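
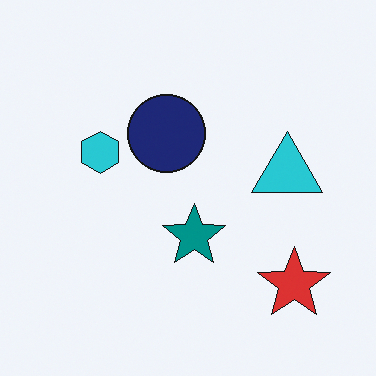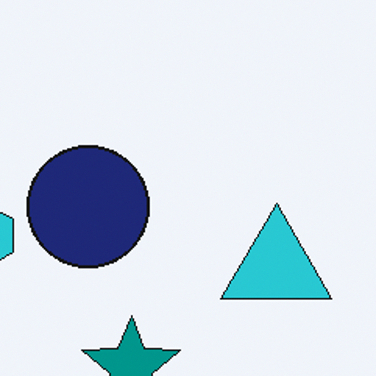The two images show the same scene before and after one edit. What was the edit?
This is the original image cropped slightly and scaled back up.

The visible shapes are larger and the field of view is narrower; shapes near the original edges may be partly or wholly outside the frame — a crop-and-rescale.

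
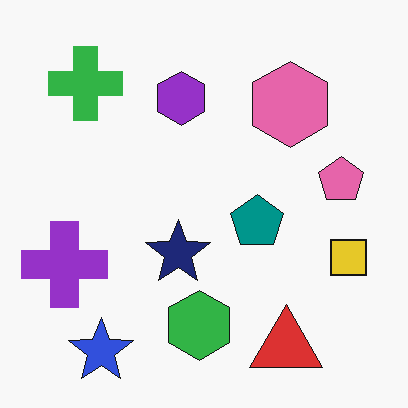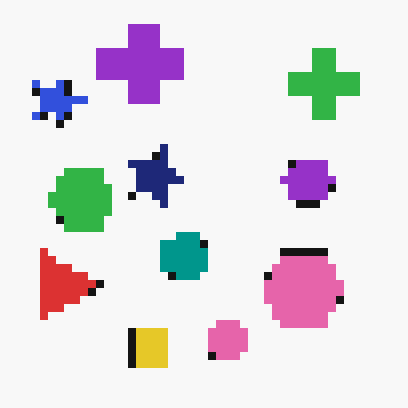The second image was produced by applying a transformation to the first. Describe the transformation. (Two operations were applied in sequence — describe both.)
This is the original image rotated 90° clockwise, then pixelated into visible square blocks.

The blue star sits in the bottom-left of the first image and the top-left of the second — consistent with a whole-image 90° clockwise rotation. Shapes are reduced to large square blocks; fine edges and outlines are lost — a downscale-then-upscale (mosaic) effect.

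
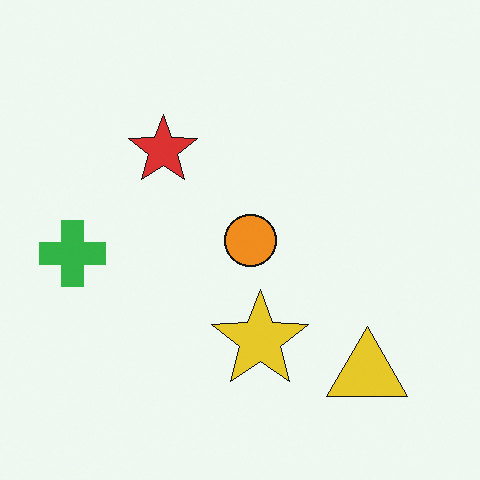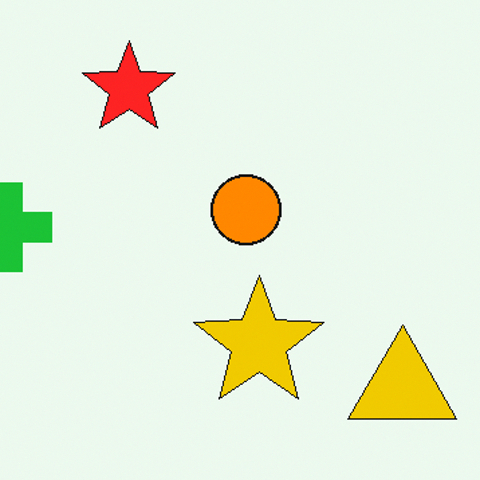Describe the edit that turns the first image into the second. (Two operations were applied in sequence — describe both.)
This is the original image slightly oversaturated, then cropped slightly and scaled back up.

All colors are more vivid — a global saturation change. The visible shapes are larger and the field of view is narrower; shapes near the original edges may be partly or wholly outside the frame — a crop-and-rescale.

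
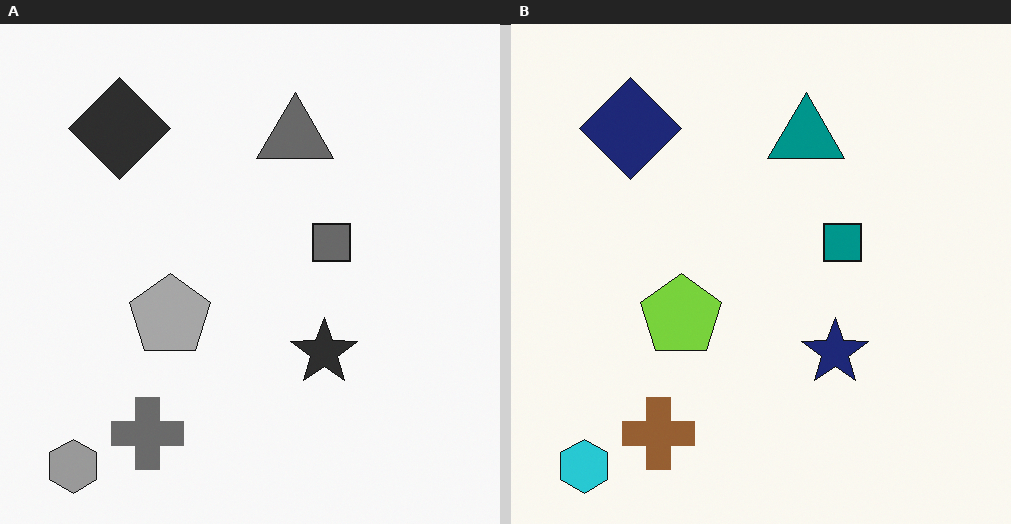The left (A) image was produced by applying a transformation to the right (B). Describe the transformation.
This is the original image converted to grayscale.

All color is removed — every shape is now a shade of grey.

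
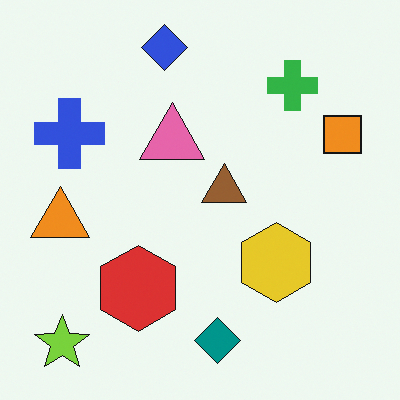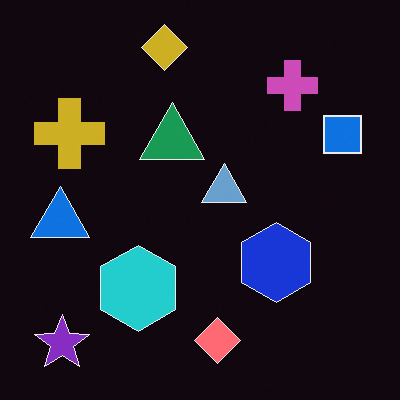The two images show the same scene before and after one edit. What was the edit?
The image was color-inverted (negative).

The light background has become dark and every shape's color is its complement — a photographic negative.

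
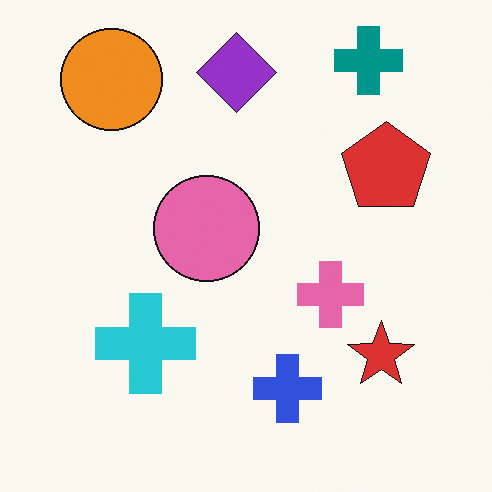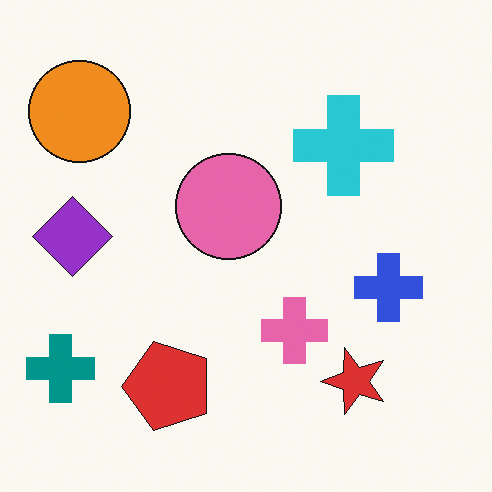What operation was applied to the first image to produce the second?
It was transposed (reflected across the top-left ↔ bottom-right diagonal).

Shapes have swapped their row and column positions — what was in the top-right is now in the bottom-left — a diagonal reflection.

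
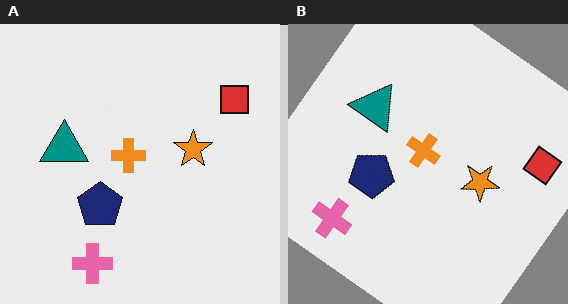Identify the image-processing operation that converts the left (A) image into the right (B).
It was rotated clockwise by a large amount — several tens of degrees.

Every shape is tilted by the same angle and the image corners show triangular fill wedges — a whole-image rotation by a non-right angle.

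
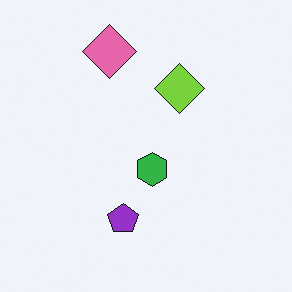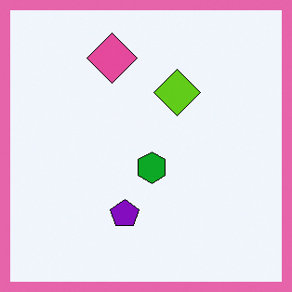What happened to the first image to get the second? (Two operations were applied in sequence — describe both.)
Given slightly increased contrast, then framed with a pink border.

Tones are pushed away from mid-grey across the whole image — a global contrast change. A solid pink frame runs around the edge of the second image, with the content slightly shrunk inside it.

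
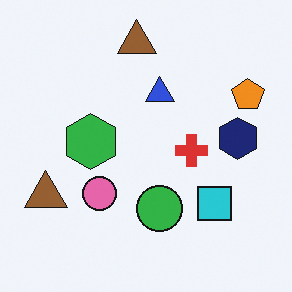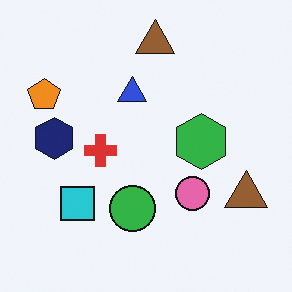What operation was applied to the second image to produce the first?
The first image is the second flipped horizontally (left ↔ right).

The orange pentagon is in the top-left of the second image and the top-right of the first — shapes on opposite sides of the vertical midline have swapped in a mirror flip.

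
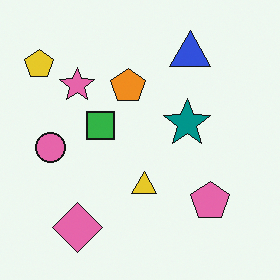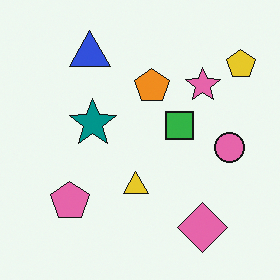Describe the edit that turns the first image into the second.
Flipped horizontally (left ↔ right).

The yellow pentagon is in the top-left of the first image and the top-right of the second — shapes on opposite sides of the vertical midline have swapped in a mirror flip.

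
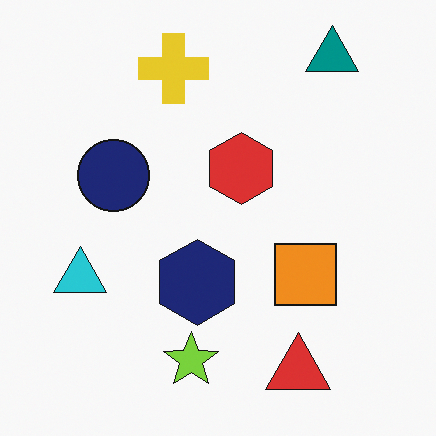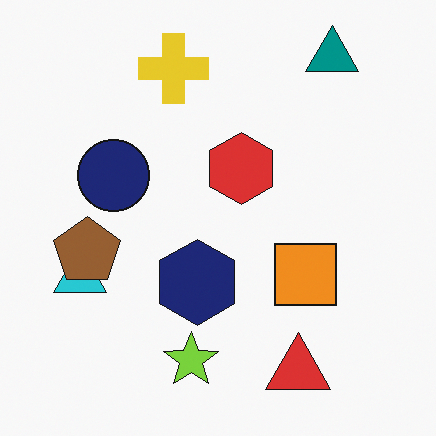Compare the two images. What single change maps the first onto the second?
The second image is the first overlaid with an additional brown pentagon.

A brown pentagon appears in the second image that is absent from the first.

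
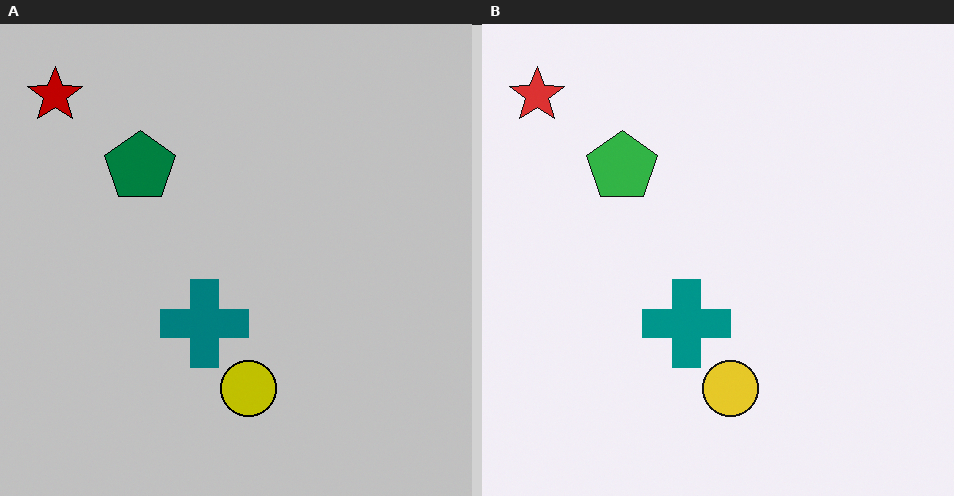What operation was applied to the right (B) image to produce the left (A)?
It was aggressively posterized.

Each flat color has snapped to a coarser quantized level — most visibly, the near-white background has dropped to a flat grey.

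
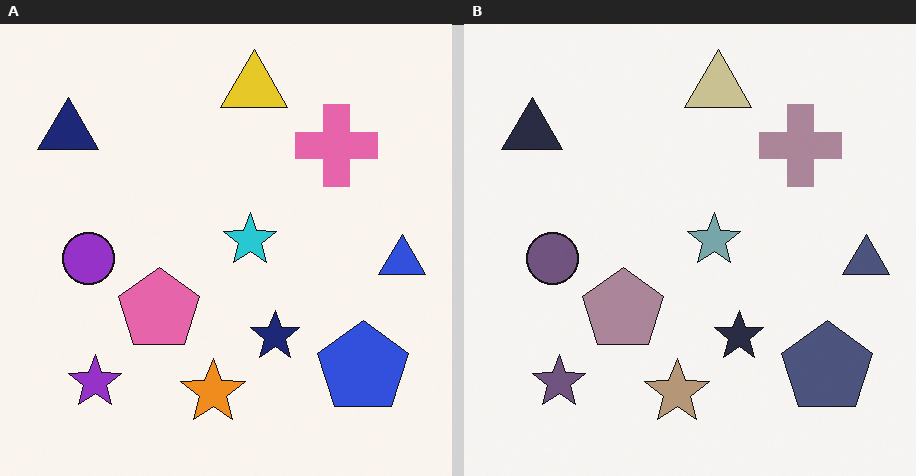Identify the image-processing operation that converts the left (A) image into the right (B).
The transformation is: made much more muted (saturation change).

All colors are more muted and greyish — a global saturation change.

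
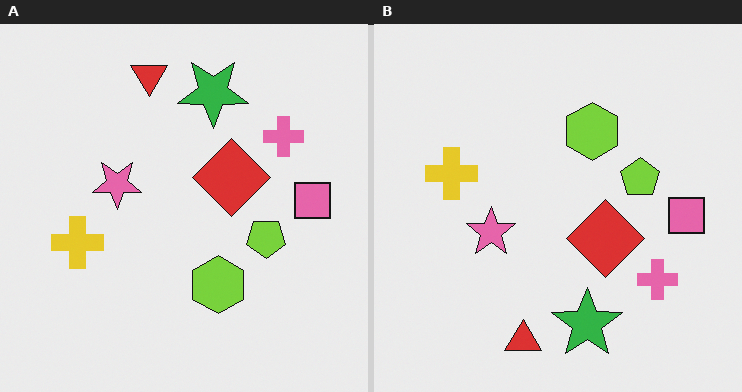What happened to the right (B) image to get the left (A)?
This is the original image flipped vertically (top ↔ bottom).

The red triangle is in the bottom of the right (B) image and the top of the left (A) — shapes on opposite sides of the horizontal midline have swapped in a mirror flip.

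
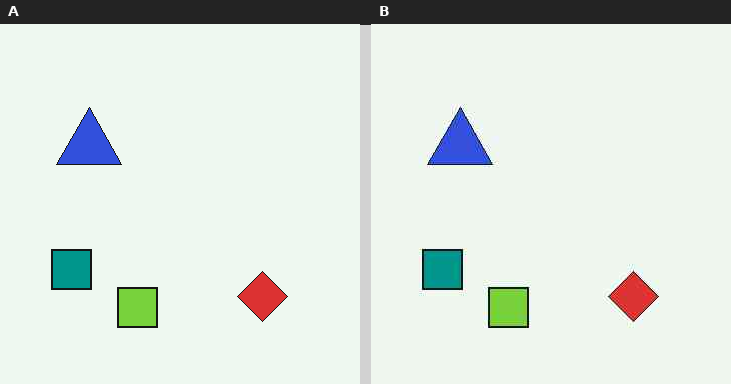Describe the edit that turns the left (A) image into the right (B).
This is the original image JPEG-compressed with visible artifacts.

Blocky 8×8 compression artifacts appear around shape edges and the flat background shows ringing — characteristic JPEG degradation.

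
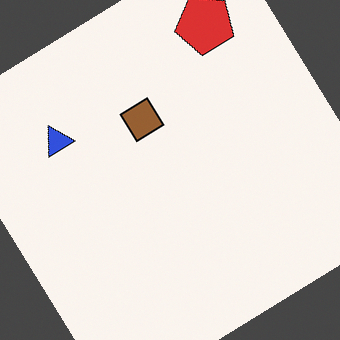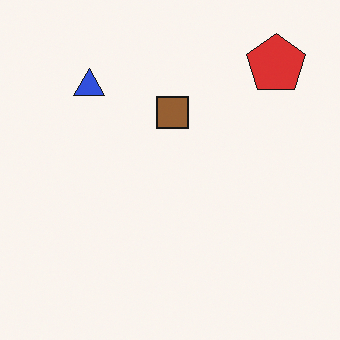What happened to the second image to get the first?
Rotated counter-clockwise by a large amount — several tens of degrees.

Every shape is tilted by the same angle and the image corners show triangular fill wedges — a whole-image rotation by a non-right angle.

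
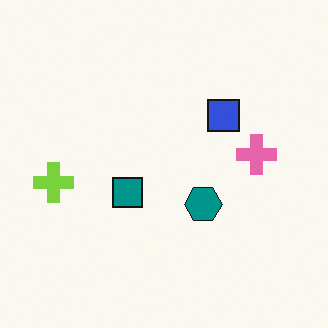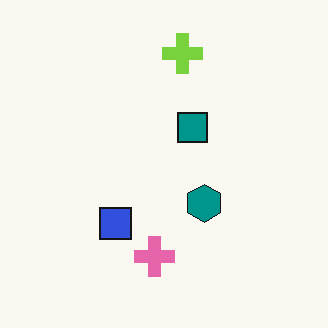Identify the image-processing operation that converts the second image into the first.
This is the original image transposed (reflected across the top-left ↔ bottom-right diagonal).

Shapes have swapped their row and column positions — what was in the top-right is now in the bottom-left — a diagonal reflection.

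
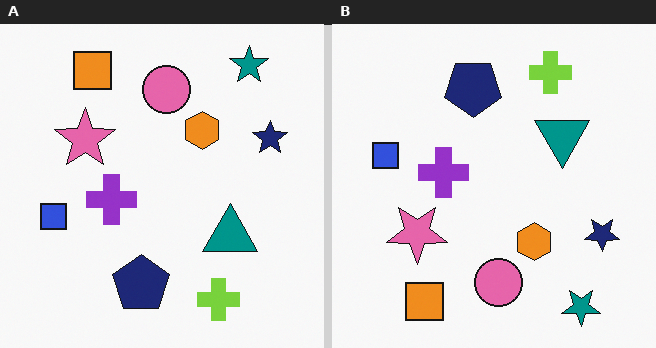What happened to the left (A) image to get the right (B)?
It was flipped vertically (top ↔ bottom).

The teal star is in the top-right of the left (A) image and the bottom-right of the right (B) — shapes on opposite sides of the horizontal midline have swapped in a mirror flip.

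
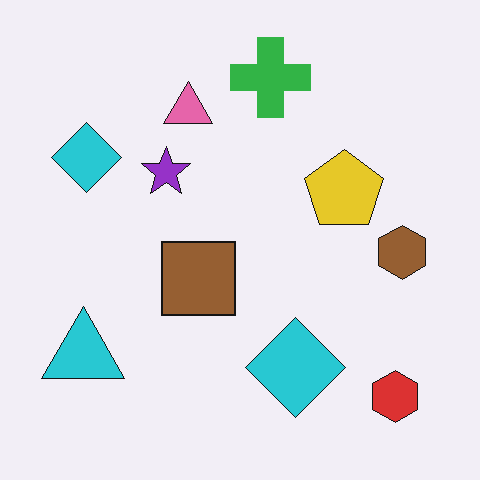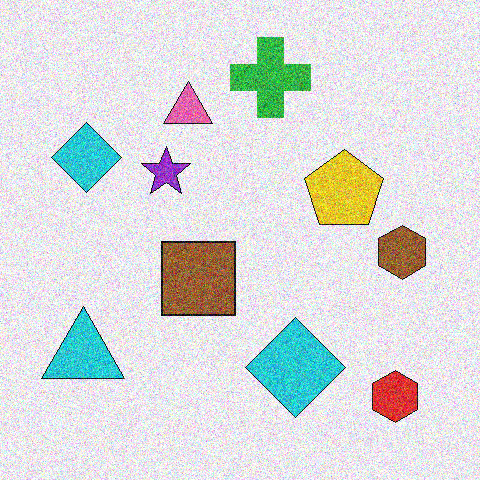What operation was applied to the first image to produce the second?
The transformation is: degraded with a thick layer of grain.

Random speckle covers the whole image, including the flat background.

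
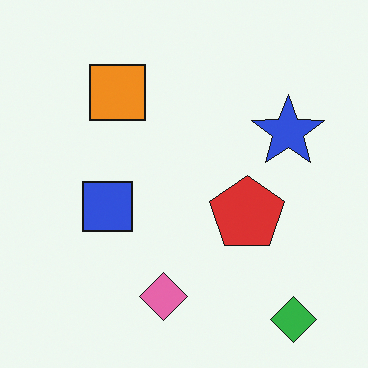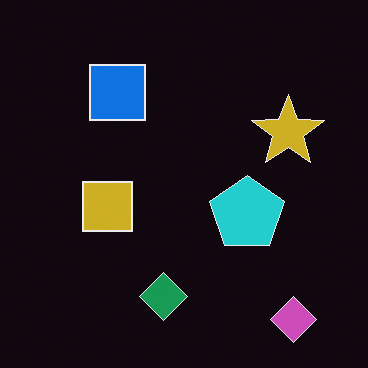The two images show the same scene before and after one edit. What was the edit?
It was color-inverted (negative).

The light background has become dark and every shape's color is its complement — a photographic negative.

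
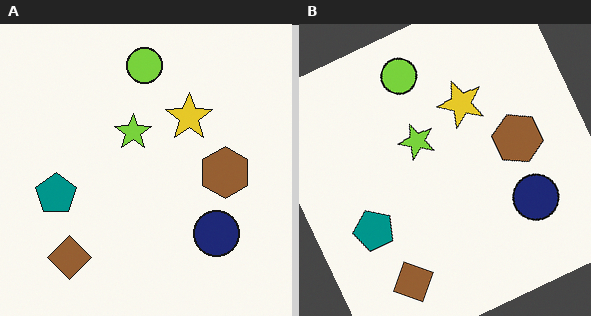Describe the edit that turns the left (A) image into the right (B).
This is the original image rotated counter-clockwise by a moderate amount.

Every shape is tilted by the same angle and the image corners show triangular fill wedges — a whole-image rotation by a non-right angle.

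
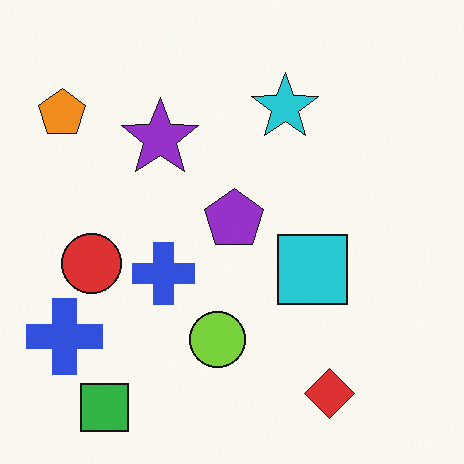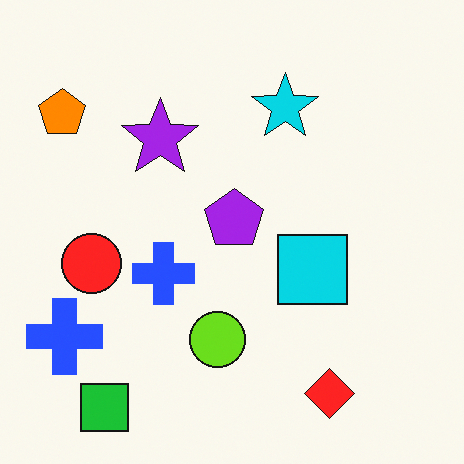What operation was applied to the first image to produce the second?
The image was slightly oversaturated.

All colors are more vivid — a global saturation change.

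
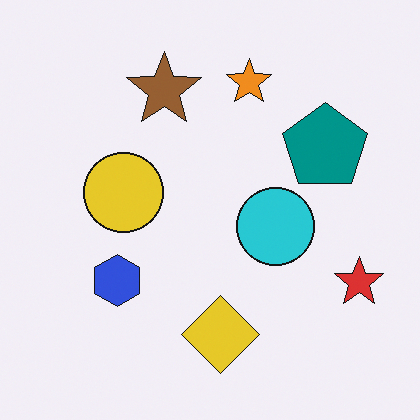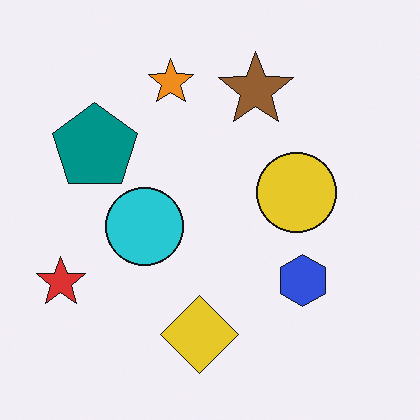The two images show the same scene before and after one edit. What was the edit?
The transformation is: flipped horizontally (left ↔ right).

The red star is in the bottom-right of the first image and the bottom-left of the second — shapes on opposite sides of the vertical midline have swapped in a mirror flip.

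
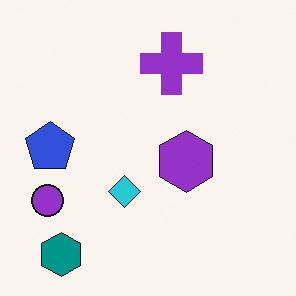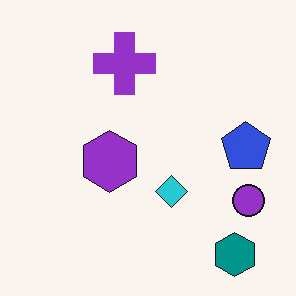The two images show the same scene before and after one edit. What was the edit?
This is the original image flipped horizontally (left ↔ right).

The purple circle is in the bottom-left of the first image and the bottom-right of the second — shapes on opposite sides of the vertical midline have swapped in a mirror flip.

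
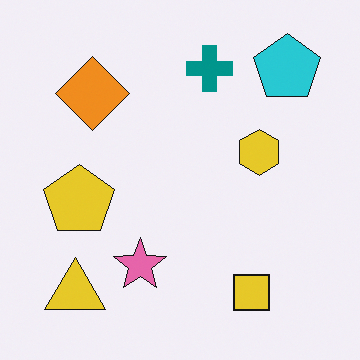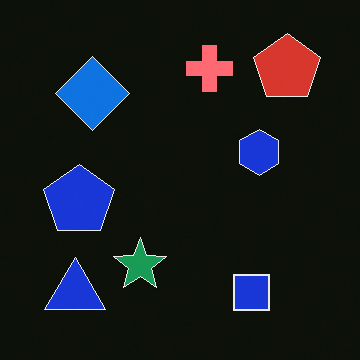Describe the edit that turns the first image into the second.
Color-inverted (negative).

The light background has become dark and every shape's color is its complement — a photographic negative.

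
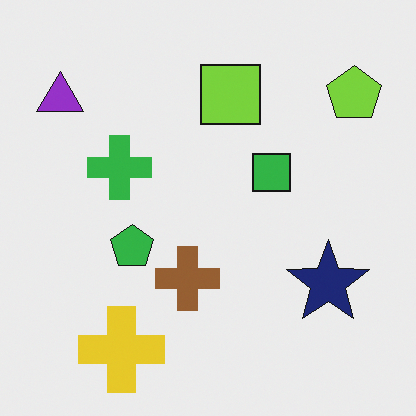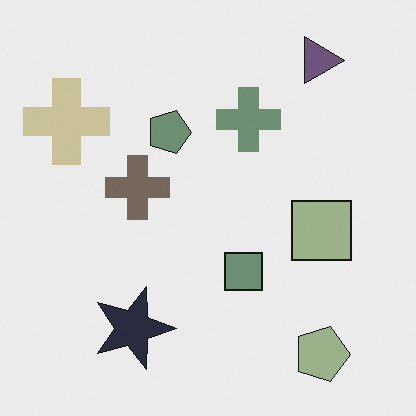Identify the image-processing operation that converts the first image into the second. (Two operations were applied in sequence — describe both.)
The transformation is: rotated 90° clockwise, then heavily desaturated.

The lime pentagon sits in the top-right of the first image and the bottom-right of the second — consistent with a whole-image 90° clockwise rotation. All colors are more muted and greyish — a global saturation change.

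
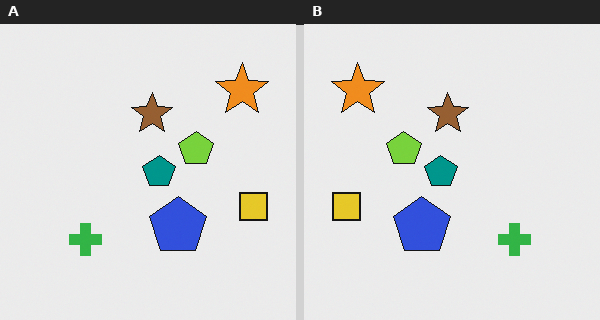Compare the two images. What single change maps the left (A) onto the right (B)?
This is the original image flipped horizontally (left ↔ right).

The yellow square is in the right of the left (A) image and the left of the right (B) — shapes on opposite sides of the vertical midline have swapped in a mirror flip.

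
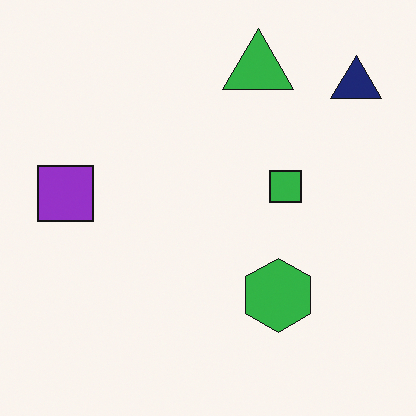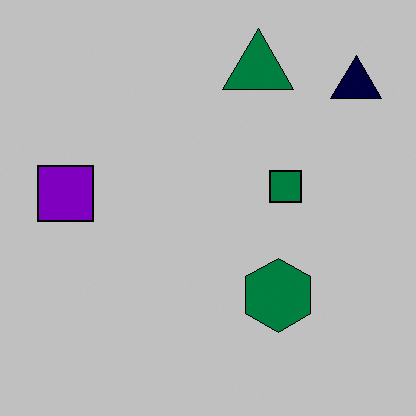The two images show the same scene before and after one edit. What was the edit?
The image was heavily posterized to just a handful of flat colors.

Each flat color has snapped to a coarser quantized level — most visibly, the near-white background has dropped to a flat grey.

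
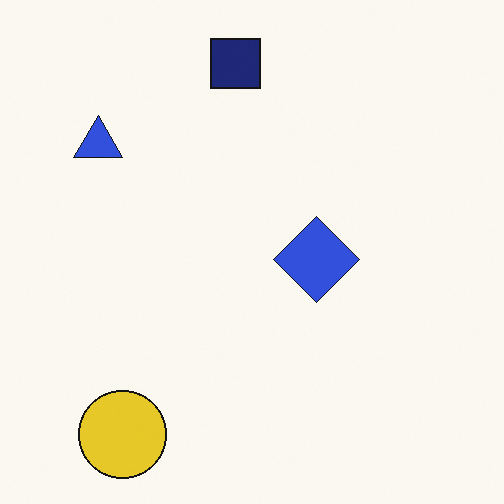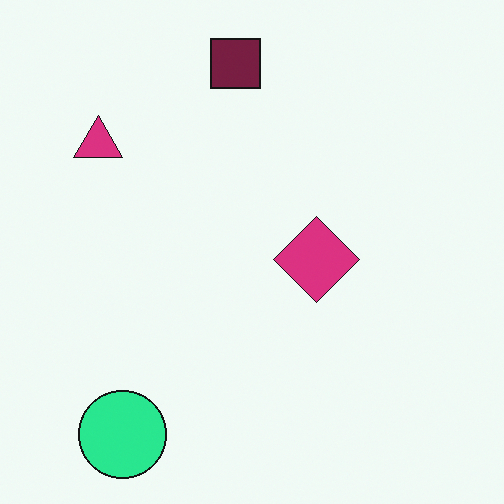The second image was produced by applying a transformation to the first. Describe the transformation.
The transformation is: hue-shifted noticeably.

Every shape's color has rotated by the same amount around the hue wheel — a uniform hue shift.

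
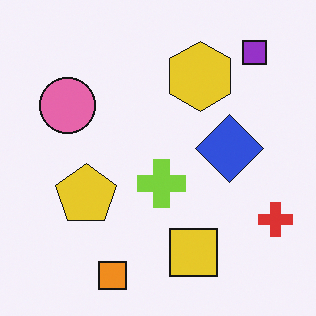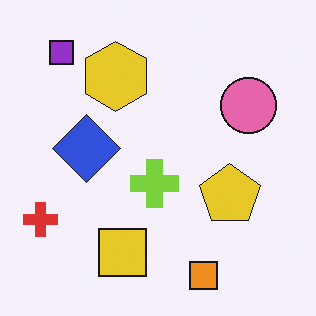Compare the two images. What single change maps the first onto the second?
This is the original image flipped horizontally (left ↔ right).

The red cross is in the bottom-right of the first image and the bottom-left of the second — shapes on opposite sides of the vertical midline have swapped in a mirror flip.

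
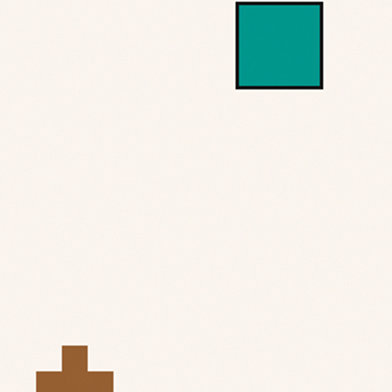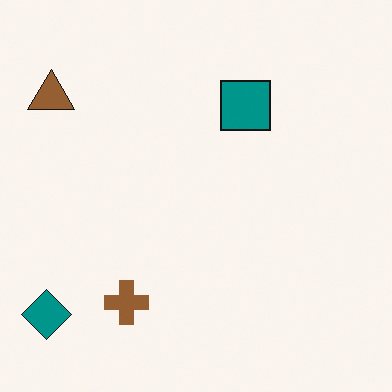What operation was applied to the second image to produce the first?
Cropped to a noticeably smaller region and rescaled.

The visible shapes are larger and the field of view is narrower; shapes near the original edges may be partly or wholly outside the frame — a crop-and-rescale.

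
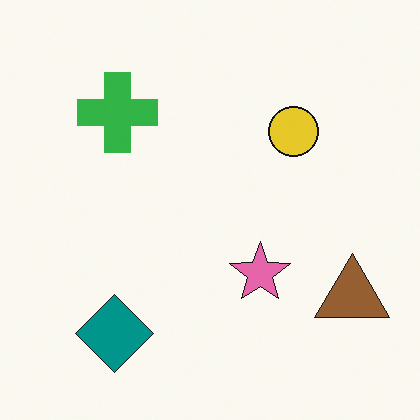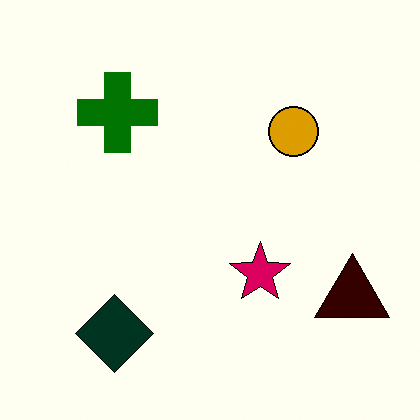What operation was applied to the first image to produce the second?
This is the original image boosted in contrast.

Tones are pushed away from mid-grey across the whole image — a global contrast change.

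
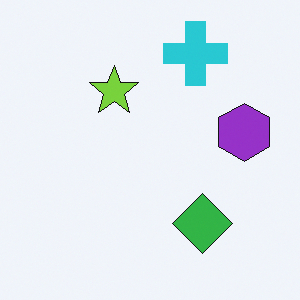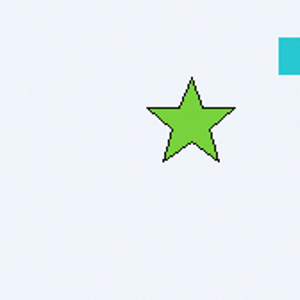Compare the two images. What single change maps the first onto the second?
It was cropped tightly and scaled back up.

The visible shapes are larger and the field of view is narrower; shapes near the original edges may be partly or wholly outside the frame — a crop-and-rescale.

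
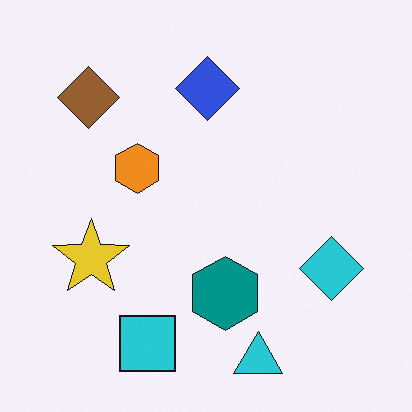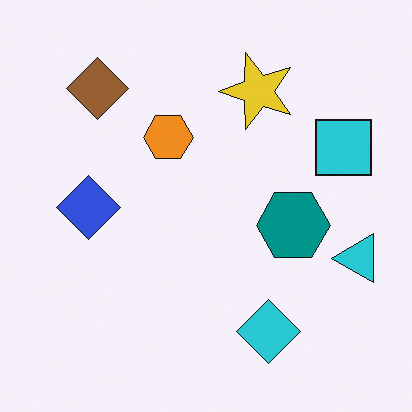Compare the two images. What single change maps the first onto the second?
The image was transposed (reflected across the top-left ↔ bottom-right diagonal).

Shapes have swapped their row and column positions — what was in the top-right is now in the bottom-left — a diagonal reflection.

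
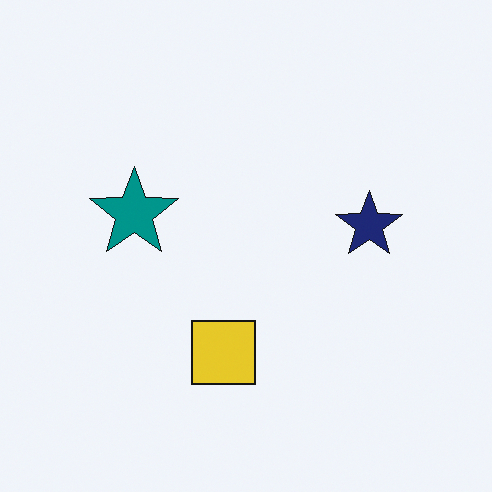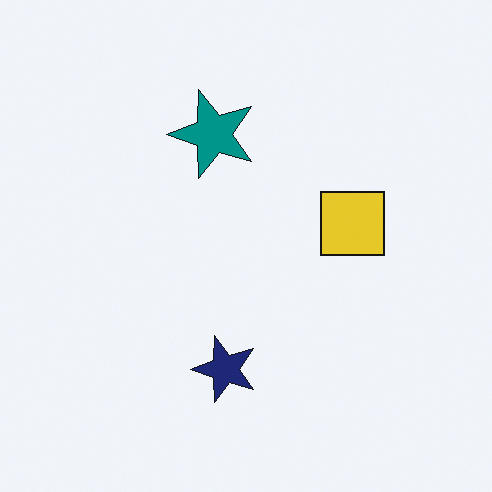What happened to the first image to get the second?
The transformation is: transposed (reflected across the top-left ↔ bottom-right diagonal).

Shapes have swapped their row and column positions — what was in the top-right is now in the bottom-left — a diagonal reflection.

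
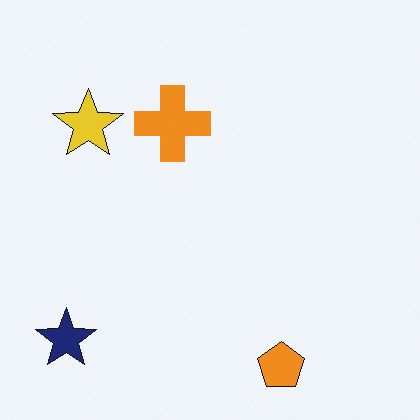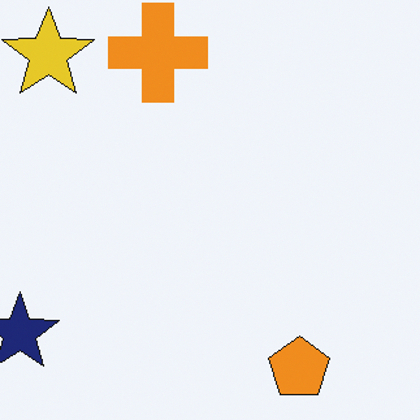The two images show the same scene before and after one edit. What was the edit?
Cropped to a modestly smaller region and rescaled.

The visible shapes are larger and the field of view is narrower; shapes near the original edges may be partly or wholly outside the frame — a crop-and-rescale.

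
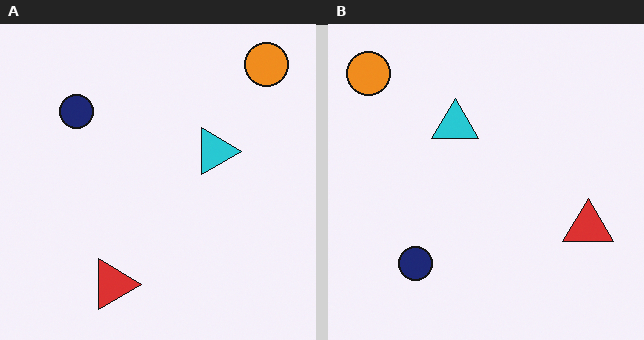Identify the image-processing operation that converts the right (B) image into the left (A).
The transformation is: rotated 90° clockwise.

The orange circle sits in the top-left of the right (B) image and the top-right of the left (A) — consistent with a whole-image 90° clockwise rotation.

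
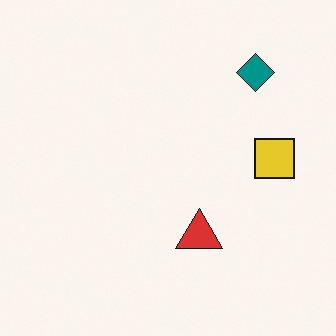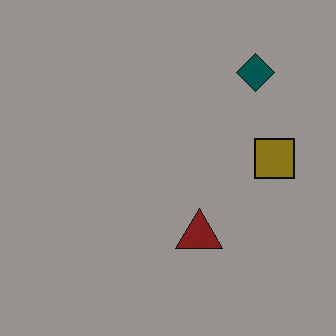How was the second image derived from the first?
The image was noticeably darkened.

Every pixel — background and shapes alike — is uniformly darkened.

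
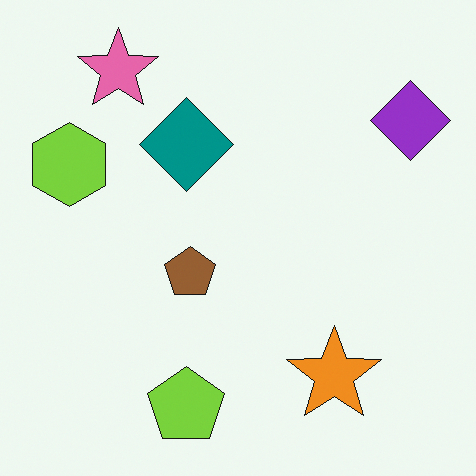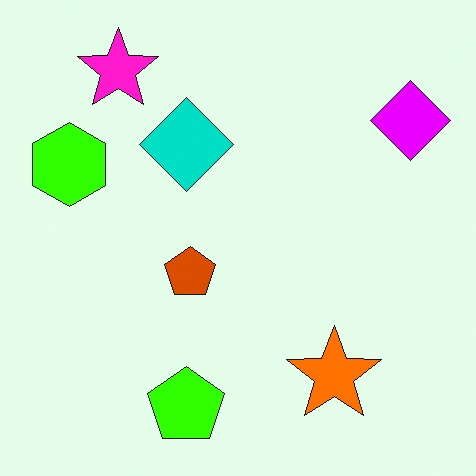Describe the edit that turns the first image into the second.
The transformation is: heavily oversaturated.

All colors are more vivid — a global saturation change.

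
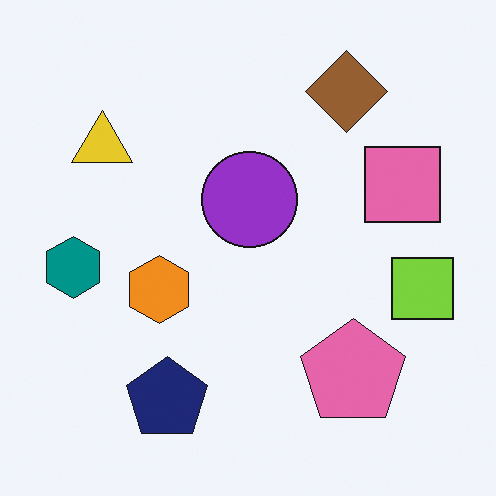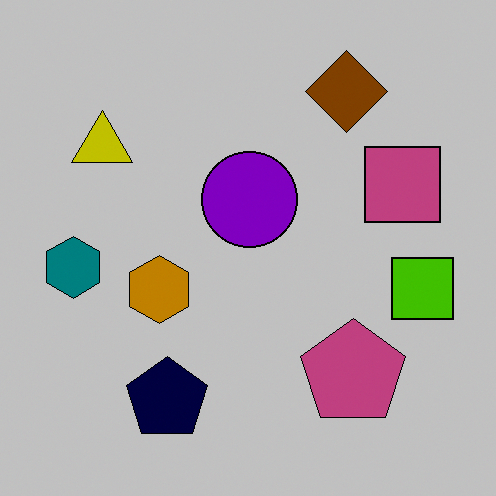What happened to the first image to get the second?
Aggressively posterized.

Each flat color has snapped to a coarser quantized level — most visibly, the near-white background has dropped to a flat grey.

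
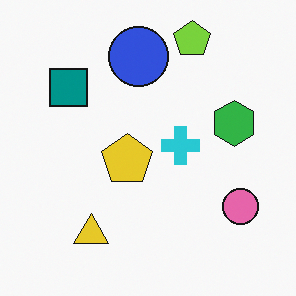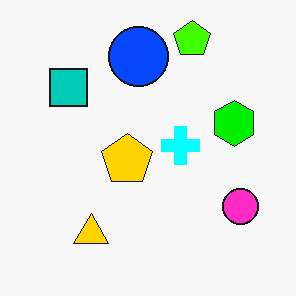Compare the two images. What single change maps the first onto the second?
This is the original image heavily oversaturated.

All colors are more vivid — a global saturation change.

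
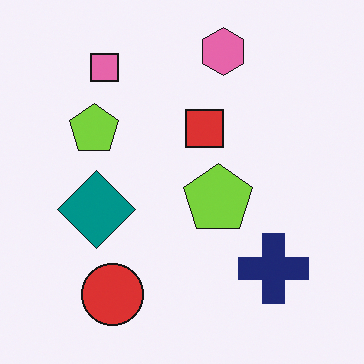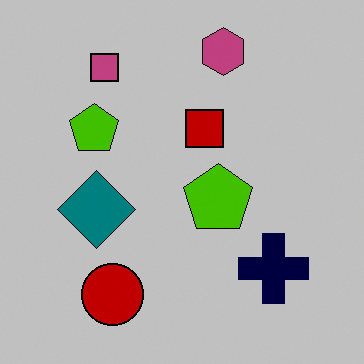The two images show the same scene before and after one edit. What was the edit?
It was heavily posterized to just a handful of flat colors.

Each flat color has snapped to a coarser quantized level — most visibly, the near-white background has dropped to a flat grey.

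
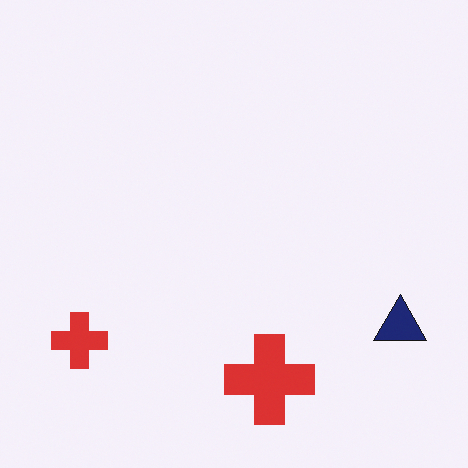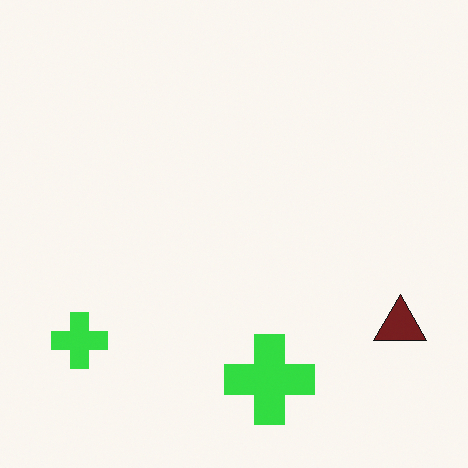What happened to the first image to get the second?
It was hue-shifted by a moderate amount.

Every shape's color has rotated by the same amount around the hue wheel — a uniform hue shift.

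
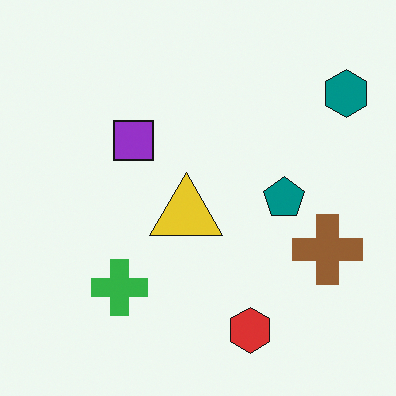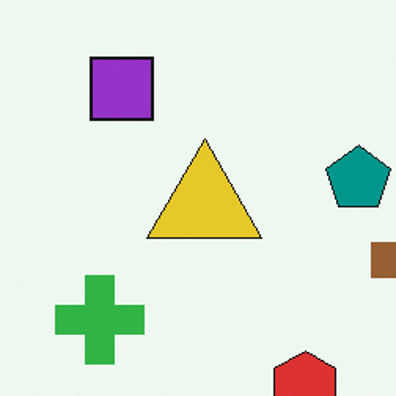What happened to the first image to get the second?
It was cropped to a modestly smaller region and rescaled.

The visible shapes are larger and the field of view is narrower; shapes near the original edges may be partly or wholly outside the frame — a crop-and-rescale.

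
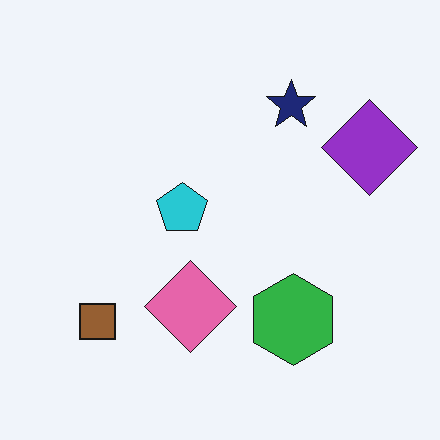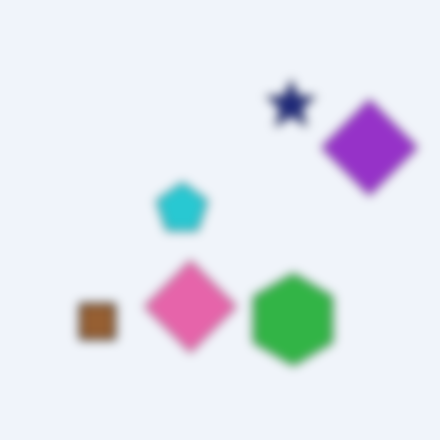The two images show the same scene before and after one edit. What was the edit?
The image was heavily blurred.

Shape edges and outlines are uniformly softened across the whole image.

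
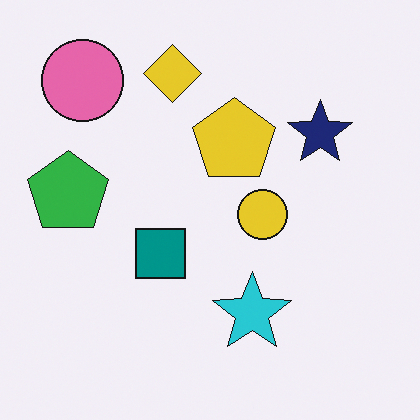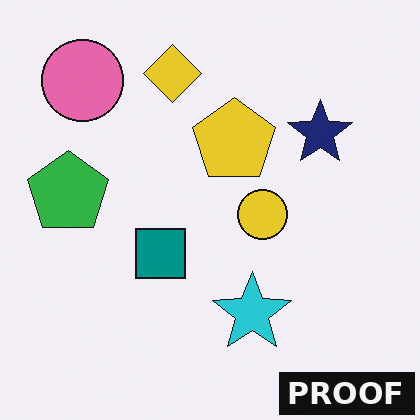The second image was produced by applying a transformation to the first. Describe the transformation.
It was watermarked with the text "PROOF" in the lower-right corner.

A dark label reading "PROOF" appears in the lower-right corner.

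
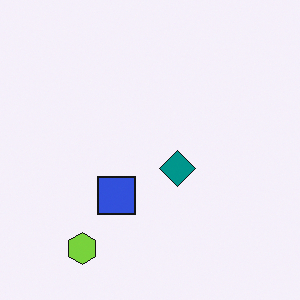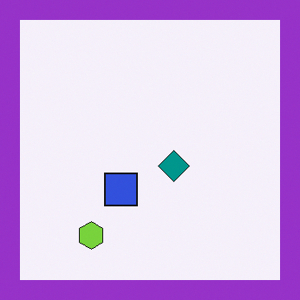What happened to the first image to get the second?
Framed with a purple border.

A solid purple frame runs around the edge of the second image, with the content slightly shrunk inside it.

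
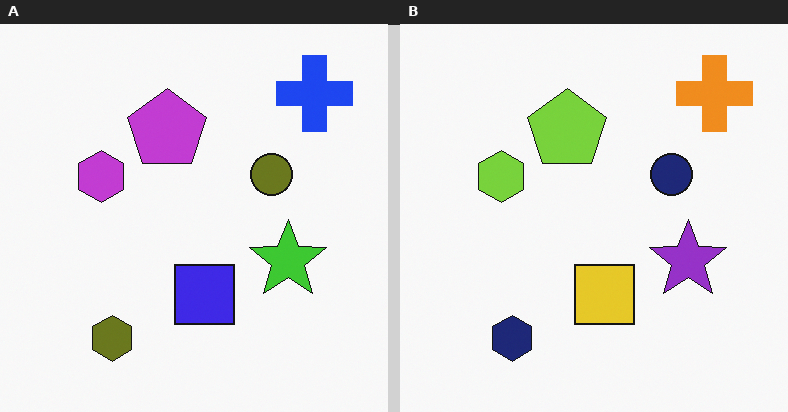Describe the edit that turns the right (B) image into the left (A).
This is the original image hue-shifted through roughly half the color wheel.

Every shape's color has rotated by the same amount around the hue wheel — a uniform hue shift.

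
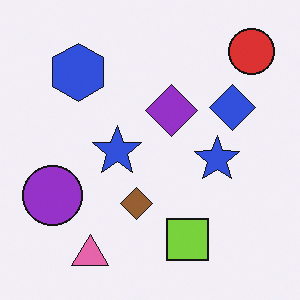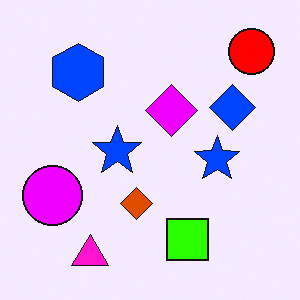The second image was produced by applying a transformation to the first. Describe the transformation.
The transformation is: made much more vivid (saturation change).

All colors are more vivid — a global saturation change.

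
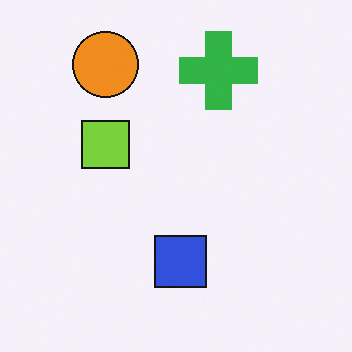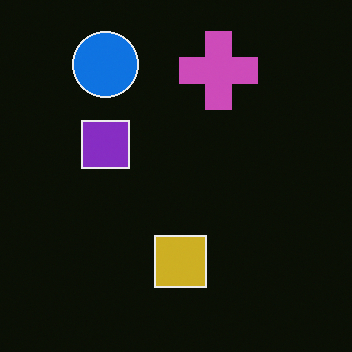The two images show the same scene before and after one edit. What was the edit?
The image was color-inverted (negative).

The light background has become dark and every shape's color is its complement — a photographic negative.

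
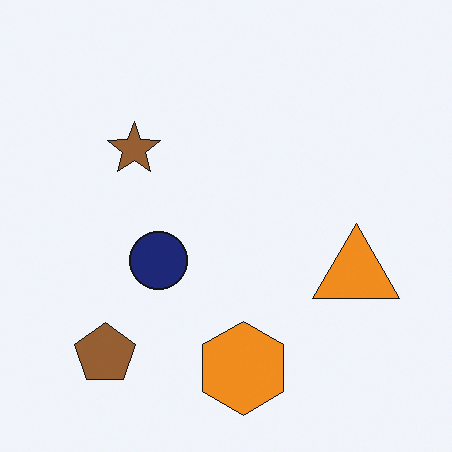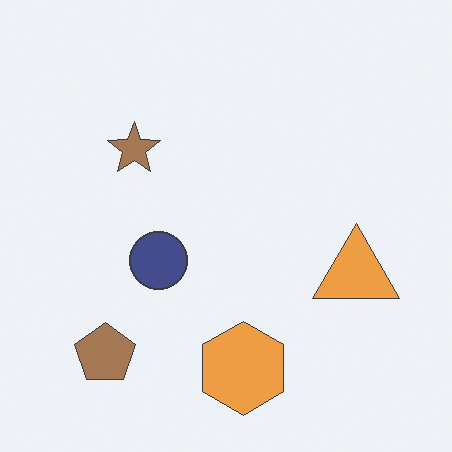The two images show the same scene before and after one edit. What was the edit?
Given slightly reduced contrast.

Tones are pushed toward mid-grey across the whole image — a global contrast change.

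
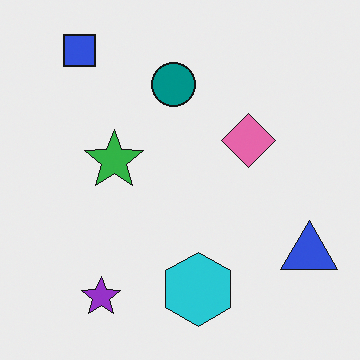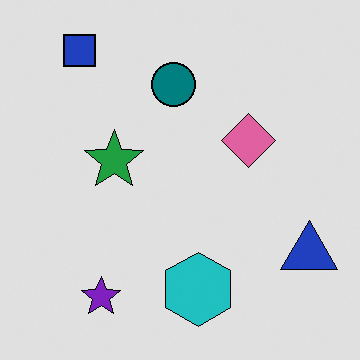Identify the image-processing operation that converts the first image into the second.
The second image is the first posterized to a reduced palette.

Each flat color has snapped to a coarser quantized level — most visibly, the near-white background has dropped to a flat grey.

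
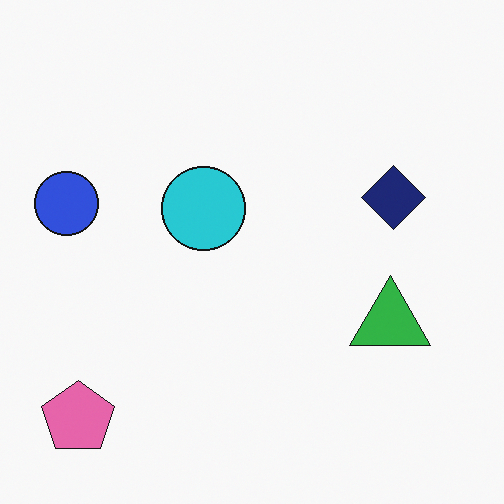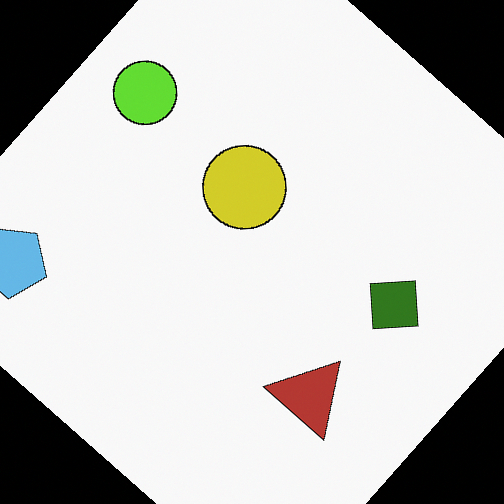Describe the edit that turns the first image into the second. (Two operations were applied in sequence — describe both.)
The transformation is: rotated clockwise by a large amount — several tens of degrees, then hue-shifted by a large amount.

Every shape is tilted by the same angle and the image corners show triangular fill wedges — a whole-image rotation by a non-right angle. Every shape's color has rotated by the same amount around the hue wheel — a uniform hue shift.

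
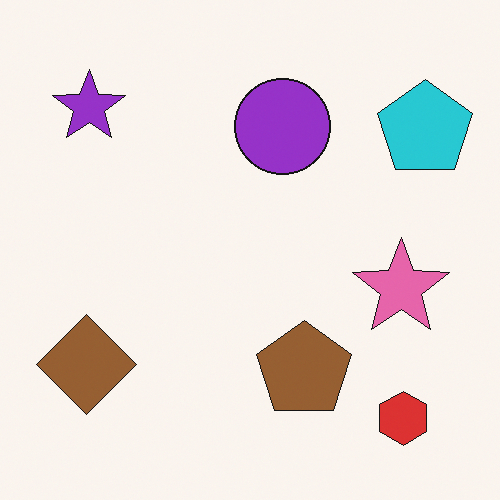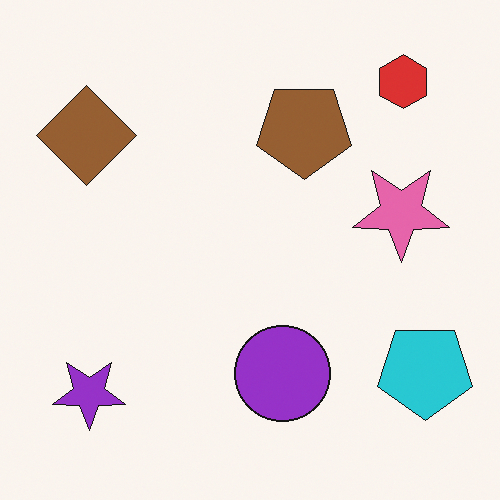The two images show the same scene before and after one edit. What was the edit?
It was flipped vertically (top ↔ bottom).

The red hexagon is in the bottom-right of the first image and the top-right of the second — shapes on opposite sides of the horizontal midline have swapped in a mirror flip.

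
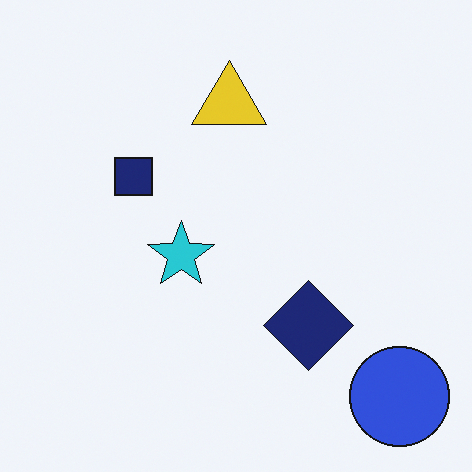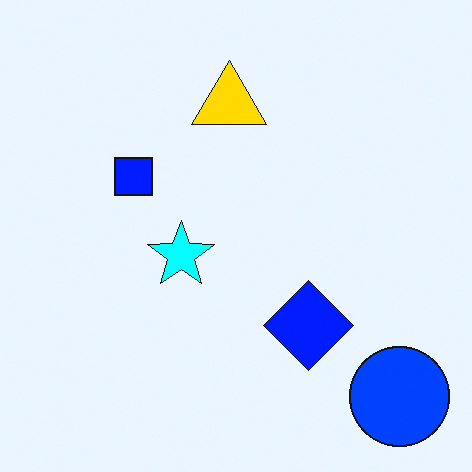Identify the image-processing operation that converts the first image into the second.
It was heavily oversaturated.

All colors are more vivid — a global saturation change.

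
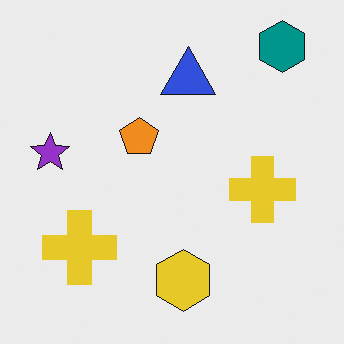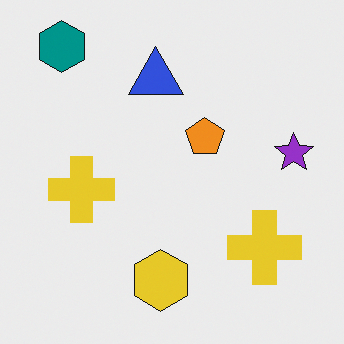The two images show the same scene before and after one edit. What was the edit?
The transformation is: flipped horizontally (left ↔ right).

The purple star is in the left of the first image and the right of the second — shapes on opposite sides of the vertical midline have swapped in a mirror flip.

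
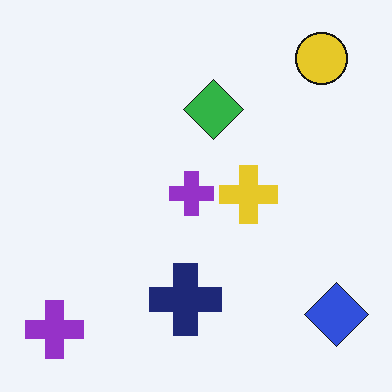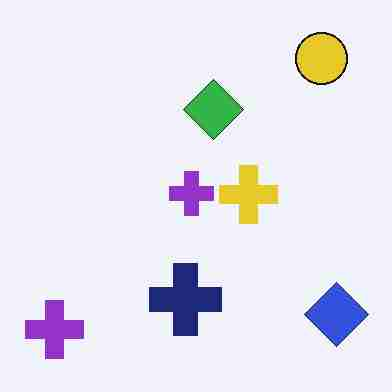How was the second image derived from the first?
It was degraded with heavy JPEG compression.

Blocky 8×8 compression artifacts appear around shape edges and the flat background shows ringing — characteristic JPEG degradation.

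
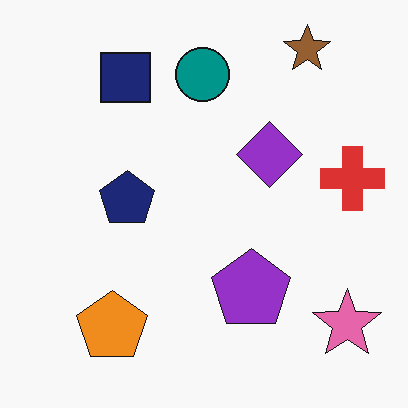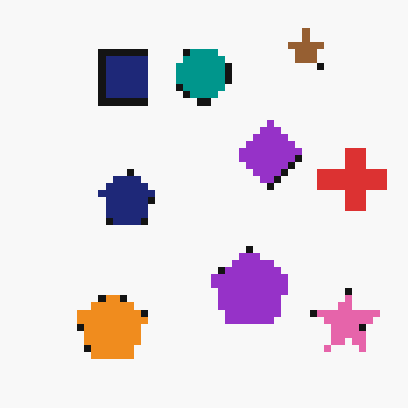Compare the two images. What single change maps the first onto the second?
It was moderately pixelated.

Shapes are reduced to large square blocks; fine edges and outlines are lost — a downscale-then-upscale (mosaic) effect.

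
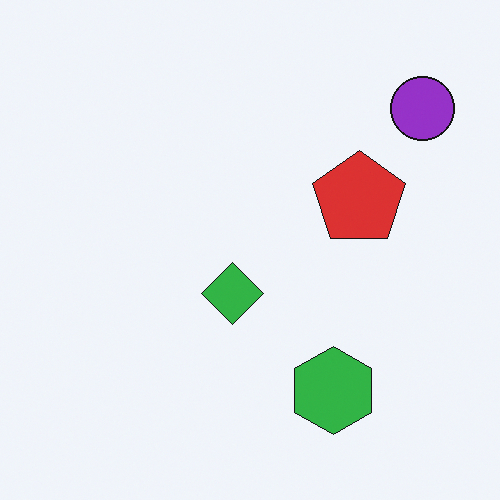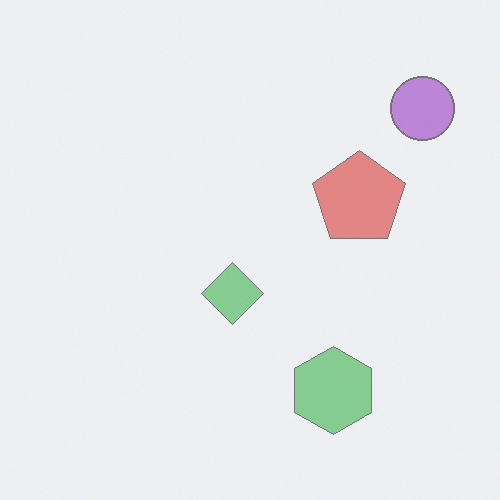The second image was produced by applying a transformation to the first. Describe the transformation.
The image was given much lower contrast.

Tones are pushed toward mid-grey across the whole image — a global contrast change.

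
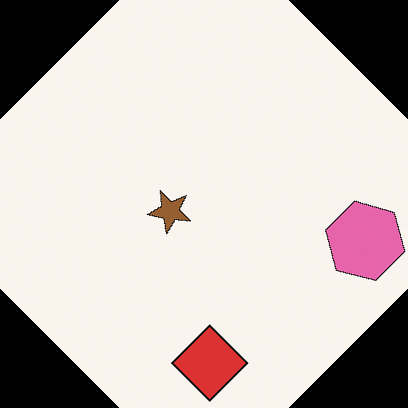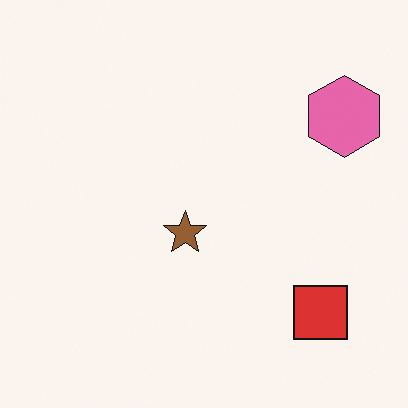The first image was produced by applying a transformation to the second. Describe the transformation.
This is the original image rotated clockwise by a large amount — several tens of degrees.

Every shape is tilted by the same angle and the image corners show triangular fill wedges — a whole-image rotation by a non-right angle.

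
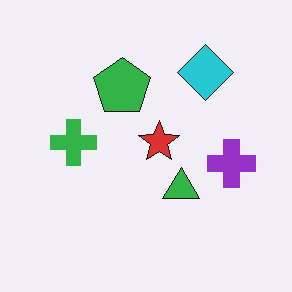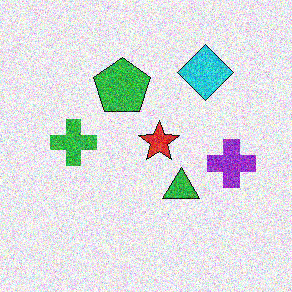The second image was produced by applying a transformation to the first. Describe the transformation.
The image was degraded with a thick layer of grain.

Random speckle covers the whole image, including the flat background.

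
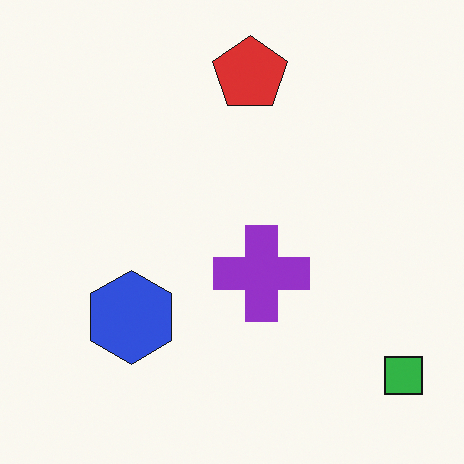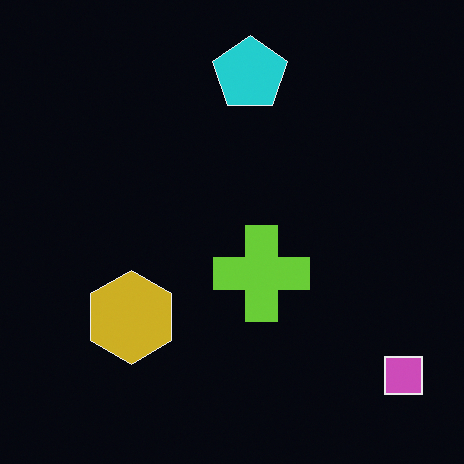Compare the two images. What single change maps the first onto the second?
The second image is the first color-inverted (negative).

The light background has become dark and every shape's color is its complement — a photographic negative.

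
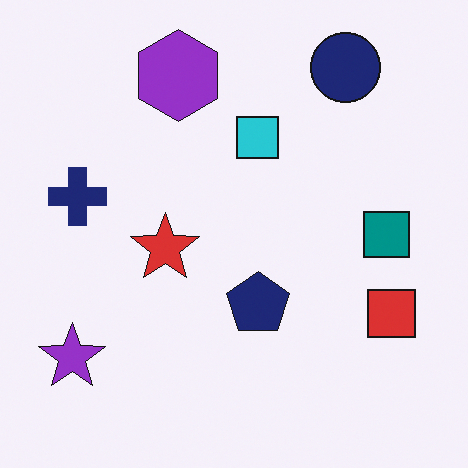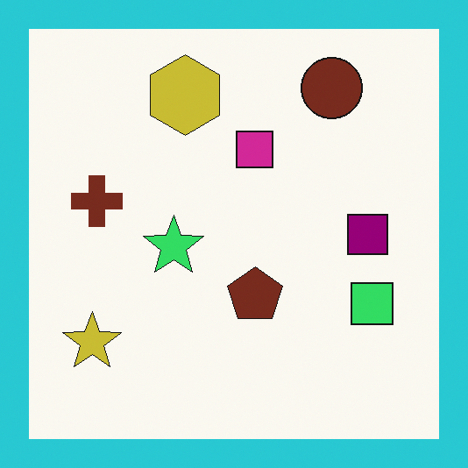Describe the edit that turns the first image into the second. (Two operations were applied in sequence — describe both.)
The second image is the first hue-shifted by a moderate amount, then framed with a cyan border.

Every shape's color has rotated by the same amount around the hue wheel — a uniform hue shift. A solid cyan frame runs around the edge of the second image, with the content slightly shrunk inside it.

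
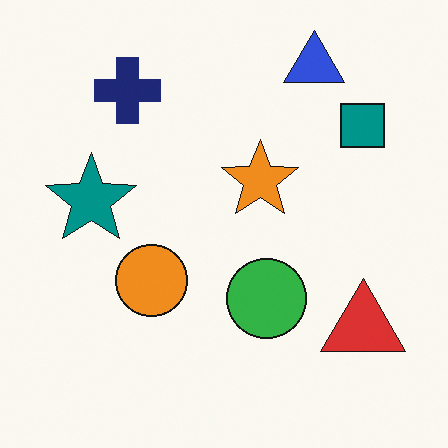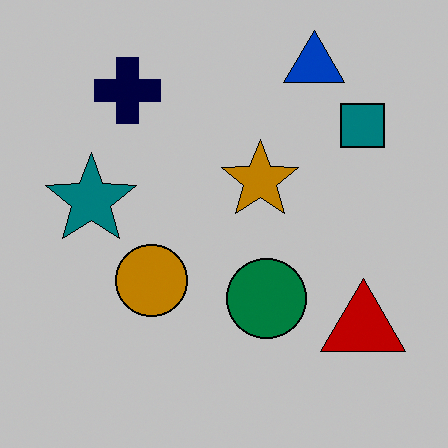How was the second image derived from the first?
Aggressively posterized.

Each flat color has snapped to a coarser quantized level — most visibly, the near-white background has dropped to a flat grey.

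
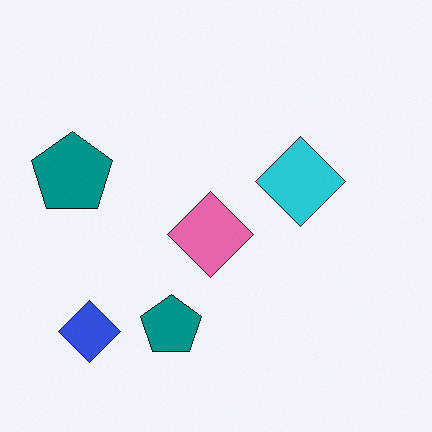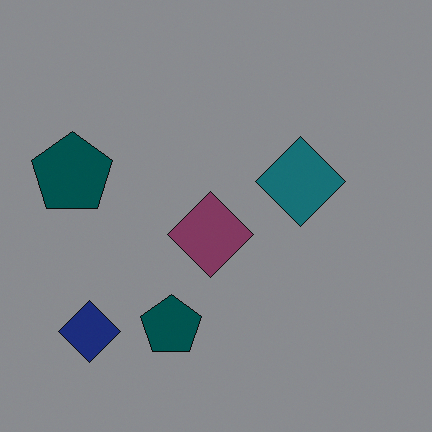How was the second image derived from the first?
The second image is the first substantially darkened.

Every pixel — background and shapes alike — is uniformly darkened.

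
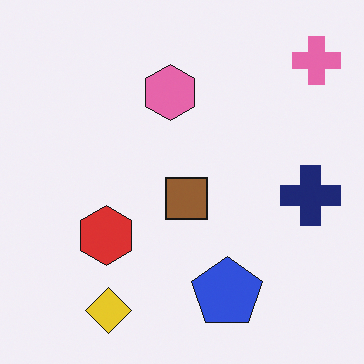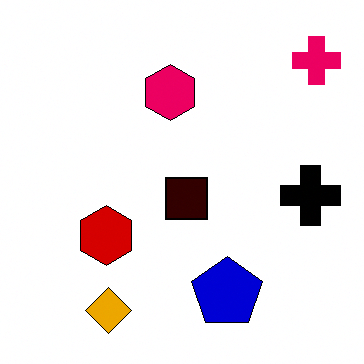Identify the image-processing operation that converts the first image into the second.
Boosted in contrast.

Tones are pushed away from mid-grey across the whole image — a global contrast change.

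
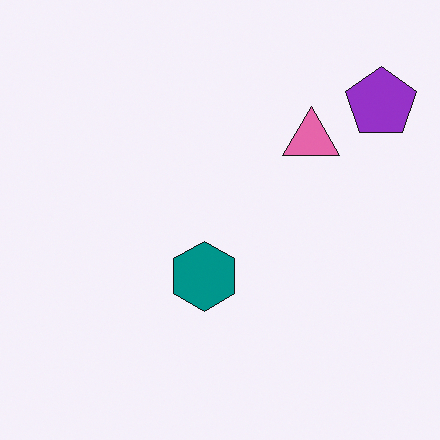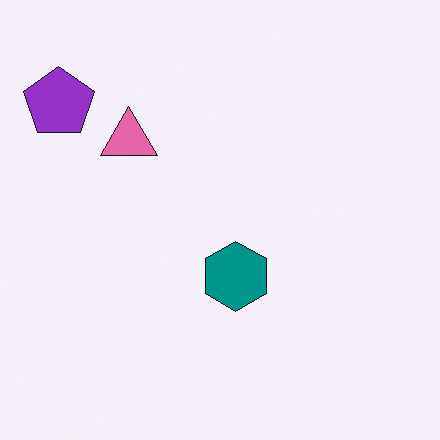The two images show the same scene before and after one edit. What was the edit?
This is the original image flipped horizontally (left ↔ right).

The purple pentagon is in the top-right of the first image and the top-left of the second — shapes on opposite sides of the vertical midline have swapped in a mirror flip.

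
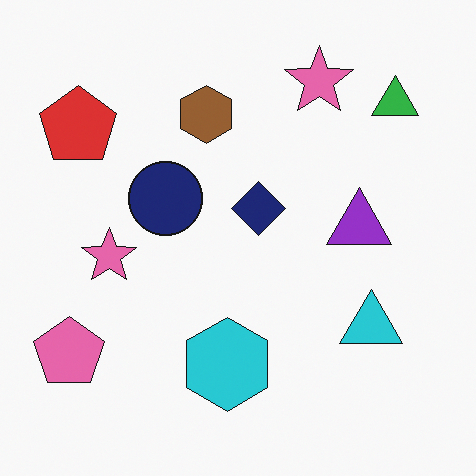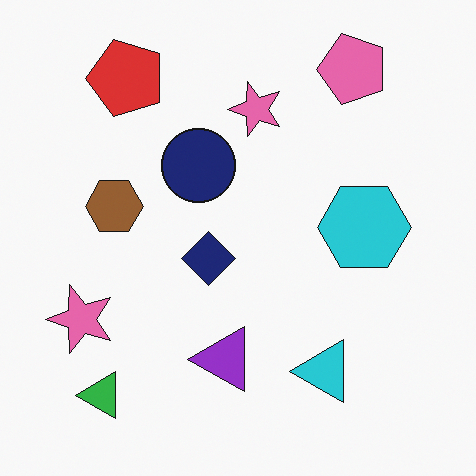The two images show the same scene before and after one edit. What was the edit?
The transformation is: transposed (reflected across the top-left ↔ bottom-right diagonal).

Shapes have swapped their row and column positions — what was in the top-right is now in the bottom-left — a diagonal reflection.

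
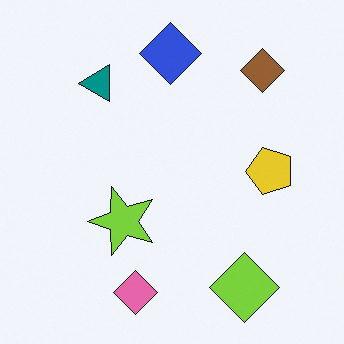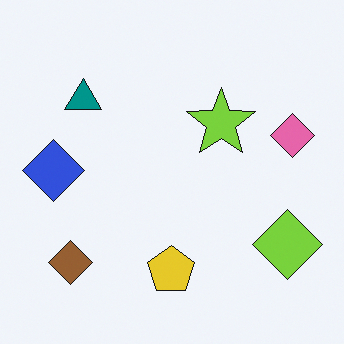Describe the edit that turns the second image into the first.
It was transposed (reflected across the top-left ↔ bottom-right diagonal).

Shapes have swapped their row and column positions — what was in the top-right is now in the bottom-left — a diagonal reflection.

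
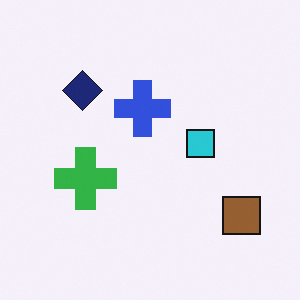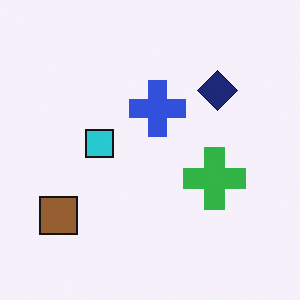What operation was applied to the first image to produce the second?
The second image is the first flipped horizontally (left ↔ right).

The brown square is in the bottom-right of the first image and the bottom-left of the second — shapes on opposite sides of the vertical midline have swapped in a mirror flip.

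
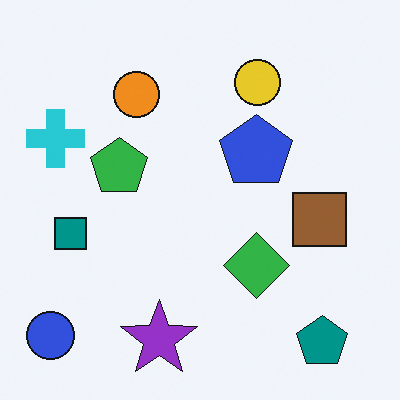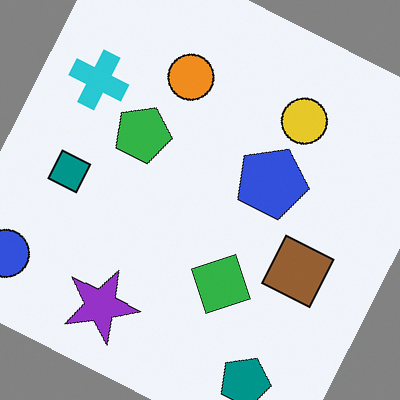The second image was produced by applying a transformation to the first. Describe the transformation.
The transformation is: rotated clockwise by a moderate amount.

Every shape is tilted by the same angle and the image corners show triangular fill wedges — a whole-image rotation by a non-right angle.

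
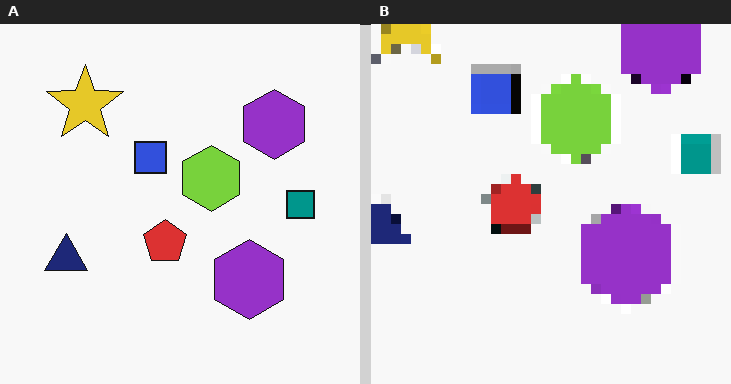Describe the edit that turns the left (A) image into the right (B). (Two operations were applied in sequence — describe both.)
The transformation is: cropped to a modestly smaller region and rescaled, then heavily pixelated into large blocks.

The visible shapes are larger and the field of view is narrower; shapes near the original edges may be partly or wholly outside the frame — a crop-and-rescale. Shapes are reduced to large square blocks; fine edges and outlines are lost — a downscale-then-upscale (mosaic) effect.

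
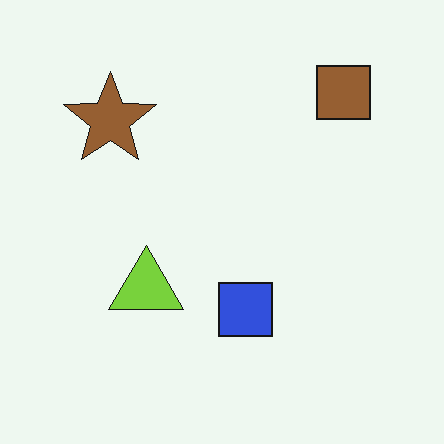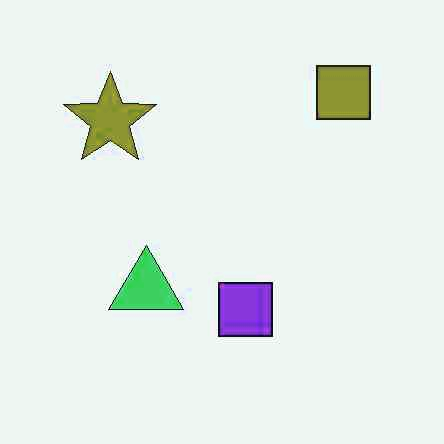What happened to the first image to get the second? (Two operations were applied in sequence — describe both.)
The transformation is: JPEG-compressed with visible artifacts, then hue-shifted slightly.

Blocky 8×8 compression artifacts appear around shape edges and the flat background shows ringing — characteristic JPEG degradation. Every shape's color has rotated by the same amount around the hue wheel — a uniform hue shift.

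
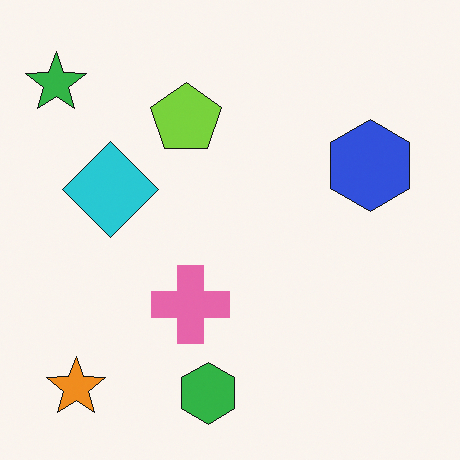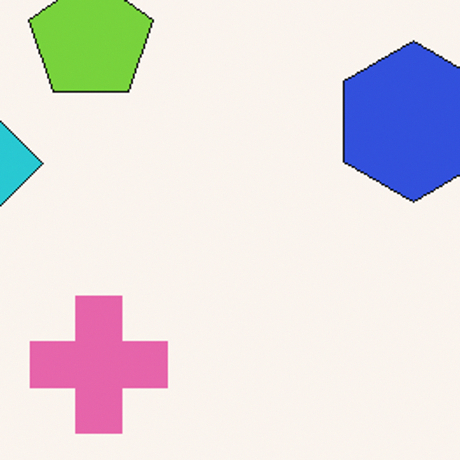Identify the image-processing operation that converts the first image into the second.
Cropped to a noticeably smaller region and rescaled.

The visible shapes are larger and the field of view is narrower; shapes near the original edges may be partly or wholly outside the frame — a crop-and-rescale.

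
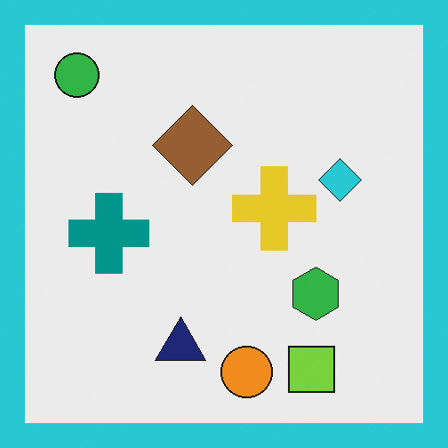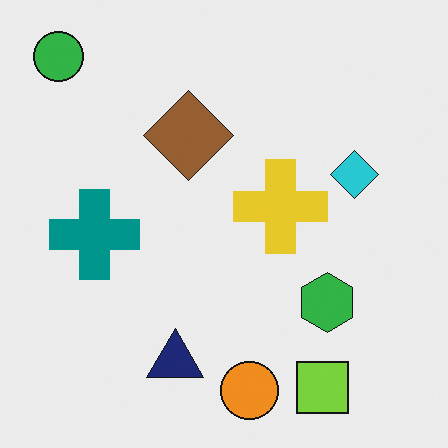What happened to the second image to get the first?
The image was framed with a cyan border.

A solid cyan frame runs around the edge of the first image, with the content slightly shrunk inside it.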